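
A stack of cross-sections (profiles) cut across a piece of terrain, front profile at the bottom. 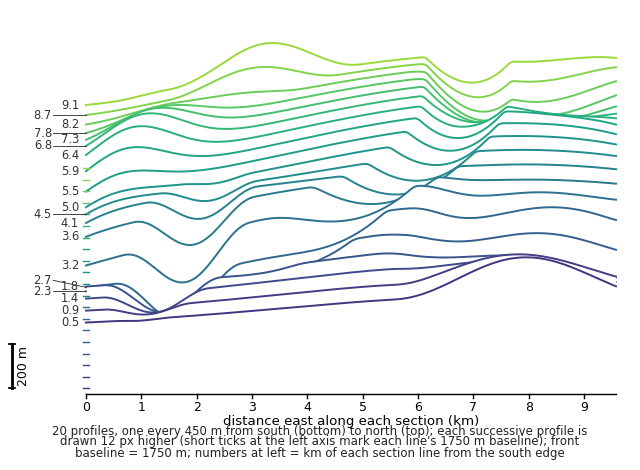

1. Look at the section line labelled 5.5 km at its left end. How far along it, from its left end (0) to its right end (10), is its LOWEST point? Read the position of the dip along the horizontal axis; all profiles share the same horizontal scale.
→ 0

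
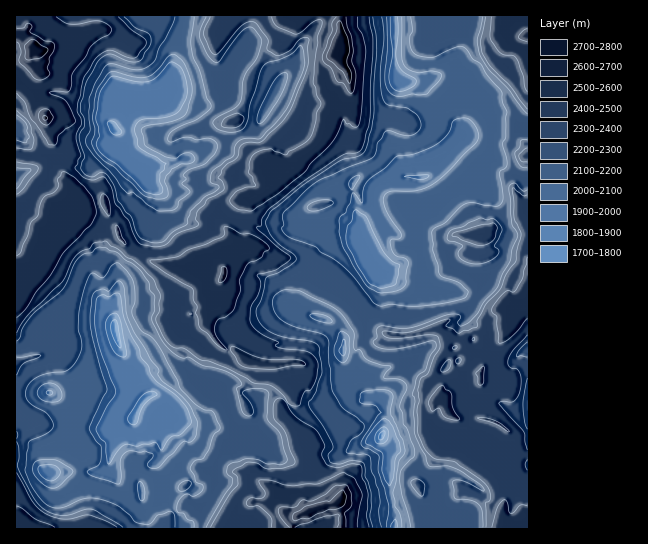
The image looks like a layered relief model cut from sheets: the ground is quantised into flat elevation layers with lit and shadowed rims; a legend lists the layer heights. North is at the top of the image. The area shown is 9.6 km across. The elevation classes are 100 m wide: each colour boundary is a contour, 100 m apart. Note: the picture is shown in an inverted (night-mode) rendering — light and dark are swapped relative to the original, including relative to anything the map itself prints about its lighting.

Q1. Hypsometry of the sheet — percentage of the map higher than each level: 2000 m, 93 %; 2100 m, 87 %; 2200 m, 67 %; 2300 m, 43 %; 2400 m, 36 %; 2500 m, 14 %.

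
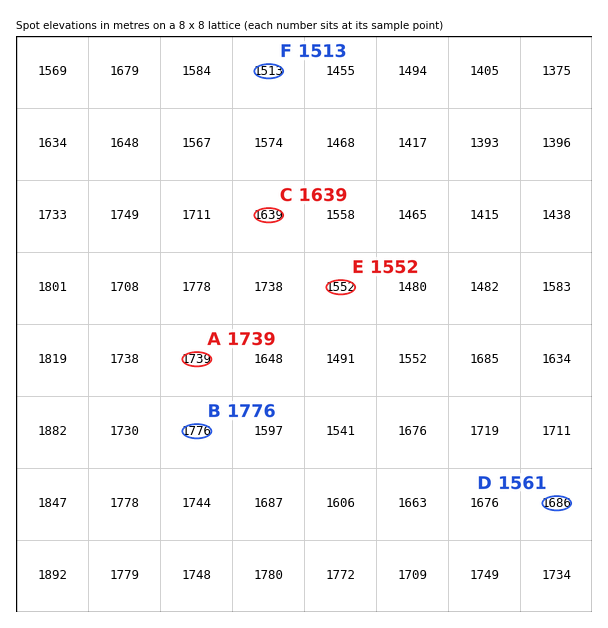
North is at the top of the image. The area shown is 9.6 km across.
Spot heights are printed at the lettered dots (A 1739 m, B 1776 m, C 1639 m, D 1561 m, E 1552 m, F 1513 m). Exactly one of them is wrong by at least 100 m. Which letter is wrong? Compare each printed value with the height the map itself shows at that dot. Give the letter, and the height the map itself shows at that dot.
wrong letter D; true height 1686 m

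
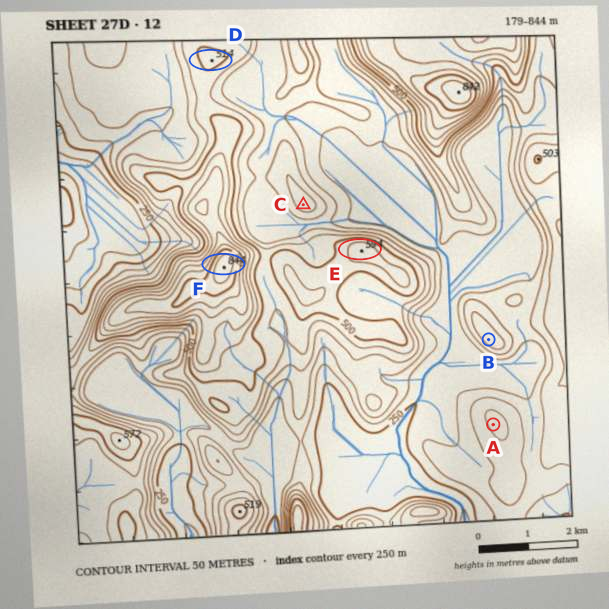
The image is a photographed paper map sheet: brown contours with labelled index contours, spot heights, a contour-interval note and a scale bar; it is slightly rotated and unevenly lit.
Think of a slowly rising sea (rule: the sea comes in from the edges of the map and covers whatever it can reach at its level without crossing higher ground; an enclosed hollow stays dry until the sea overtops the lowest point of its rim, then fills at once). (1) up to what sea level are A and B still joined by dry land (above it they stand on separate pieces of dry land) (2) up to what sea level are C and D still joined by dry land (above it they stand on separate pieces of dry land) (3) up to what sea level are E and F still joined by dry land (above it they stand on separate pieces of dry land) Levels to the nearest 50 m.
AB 350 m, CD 400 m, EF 500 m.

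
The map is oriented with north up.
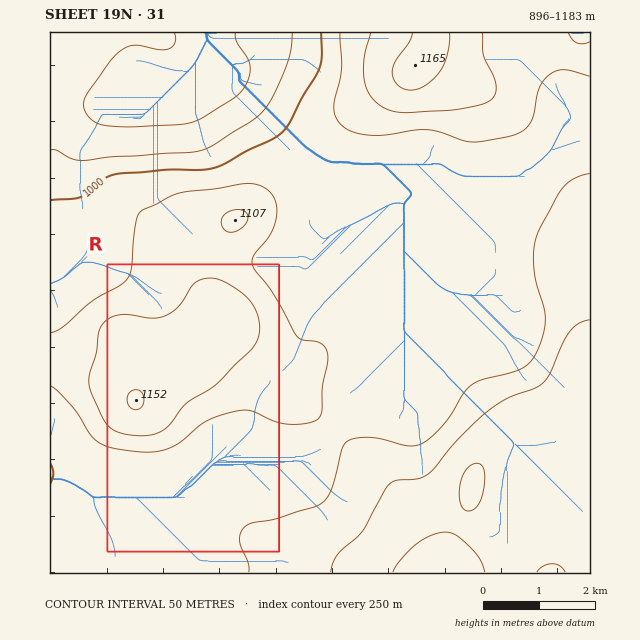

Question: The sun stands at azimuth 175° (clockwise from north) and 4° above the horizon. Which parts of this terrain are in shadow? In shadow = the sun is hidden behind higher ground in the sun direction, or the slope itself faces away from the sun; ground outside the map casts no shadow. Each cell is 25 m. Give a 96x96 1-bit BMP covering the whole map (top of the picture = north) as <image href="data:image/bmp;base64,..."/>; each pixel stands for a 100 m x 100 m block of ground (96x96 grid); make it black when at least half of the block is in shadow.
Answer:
<image width="96" height="96" href="data:image/bmp;base64,Qk2+BAAAAAAAAD4AAAAoAAAAYAAAAGAAAAABAAEAAAAAAIAEAAATCwAAEwsAAAIAAAAAAAAA////AAAAAAAAAAAAAAAAAAAAAAAAAAAAAAAAAAAAAAAAAAAAAAAAAAAAAAAAAAAAAAAAAAAAAAAAAAAAAAAGAAAAAAAAAAAAAAAOAAAAAAAAAAAAAAAOAAAAAAAAAAAAAAAAAAAAAAAAAAAAAAAAAAAAAAAAAAAAAAAAAAAAAAAAAAAAAAAAAAAAAAAAAAAAAAAAAAAAAAAAAAAAAAAAAAAAAAAAAAAAAAAAAAAAAAAAAAAAAAAAAAAAAAAAAAAAAAAAAAAAAAAAAAAAAAAAAEAAAAAAAAAAAAAAAfAAAAAAAAAAAAAAA/wAAAAAAAAAAAAAB/8AAAAAAAAAAAAAD//AAAAAAAAAAAAAH//gAAAAAAAAAAAAP//wAAAAAAAAAAAAP//4AAAAAAAAAAAAP//4AAAAAAAAAAAAP//4AAAAAAAAAAAAH//4AAAAAAAAAAAAD//8AAAAAAAAAAAAAH/+AAAAAAAAAAAAAD//8AAAAAAAAAAAAB///gAAAAAAAAAAAA///wAAAAAAAAAAAAf//wAAAAAAAAAAAAf//wAAAAAAAAAAAAP//wAAAAAAAAAAAAH//wAAAAAAAAAAAAH//wAAAAAAAAAAAAD//wAAAAAAAAAAAAB//wAAAAAAAAAAAAAf/wAAAAAAAAAAAAAH/wAAAAAAAAAAAAAD/gAAAAAAAAAAAAAB/g8AADwAAAAAAAAAfA/+D/4AAAAAAAAAEA////4AAAAAAAAAAAf///4AAAAAAAAAAAf///wAAAAAAAAAAAB///gAAAAAAAAAAAA//8AAPAAAAAAAAAAP/wAA/AAAAAAAAAAP/gAB/AAAAAAAAAAH/gAA+AAAAAAAAAAD/AAA+AAAAAAAAAAB+AAAIAAAAAAAAAAB8AAAAAAAAAAAAAAAYAAAAAAAAAAAAAAAAAAAAAAAAAAAAAAAAAAAAAAAAAAAAAAAAAAAAAAAAAAAAAAAAAAAAAAAAAAAAAAAAAAAAAAAAAAAAAAAAAAAAAAAAAAAAAAAAAAAAAAAAAAAAAAAAAADgAAAAAAAAAAAAAAP8AAAAAAAAADwAAB//AAAAAAAAAD8AAH//AAAAAAAAAD//////gAAAAAAAAD//////gAAAAAAAAD//////gAAAAAAAAD//////AAAAAAAAAAf/////AAAAAAAAAAP/////AAAAAAAAAAP////+AAAAAAAAAAP////+AAAAAAAAAAP/////AAAAAAAAAAP/////gAAAAAAAAAH/////gAAAAAAAAAH/////wAAAAAAAAAH/////wAAAAAAAAAD/////4AAAAAAAAAD/////4AAAAAAAAAB/////4AAAAAAAAAA/////4AAAAAAAAAAf////wAAAAAAAAAAP////wAAAAAAAAAAH////wAAAAAAAAAAAH///gAAAAAAAAAAAAP//AAAAAAAAAAAAAB/8AAAAAAAAAAAAAA/4AAAAAAAAAAAAAAPgAAAAAAAAAAAAAACAAAAAAAAAAAAAAAAAAAAAAAAAAAAAAAAAAAAAAAAAAA="/>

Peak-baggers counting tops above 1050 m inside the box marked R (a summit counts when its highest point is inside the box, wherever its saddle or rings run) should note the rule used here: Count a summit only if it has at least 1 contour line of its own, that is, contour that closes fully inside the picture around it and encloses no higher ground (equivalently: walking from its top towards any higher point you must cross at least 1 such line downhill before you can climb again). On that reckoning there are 1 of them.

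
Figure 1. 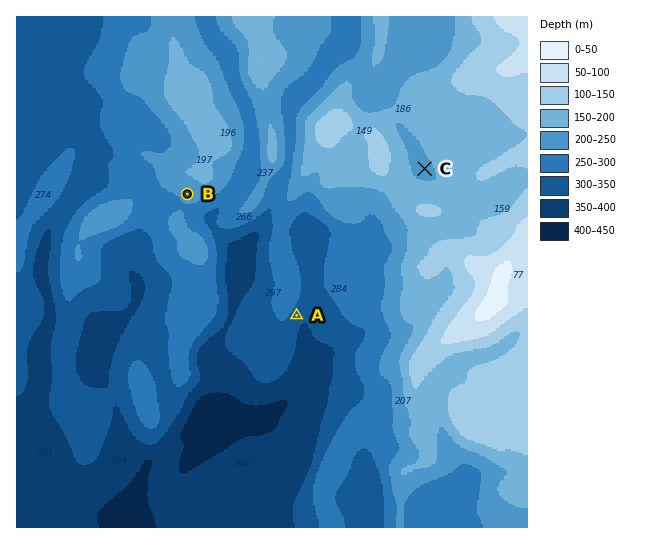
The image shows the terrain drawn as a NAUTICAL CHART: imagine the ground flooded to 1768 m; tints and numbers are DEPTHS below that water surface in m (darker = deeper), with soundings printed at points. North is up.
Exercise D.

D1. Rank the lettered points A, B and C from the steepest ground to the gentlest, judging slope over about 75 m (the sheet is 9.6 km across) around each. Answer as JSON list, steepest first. ["A", "B", "C"]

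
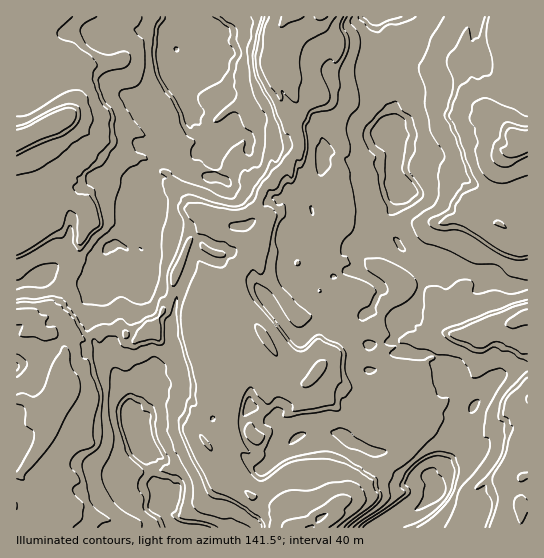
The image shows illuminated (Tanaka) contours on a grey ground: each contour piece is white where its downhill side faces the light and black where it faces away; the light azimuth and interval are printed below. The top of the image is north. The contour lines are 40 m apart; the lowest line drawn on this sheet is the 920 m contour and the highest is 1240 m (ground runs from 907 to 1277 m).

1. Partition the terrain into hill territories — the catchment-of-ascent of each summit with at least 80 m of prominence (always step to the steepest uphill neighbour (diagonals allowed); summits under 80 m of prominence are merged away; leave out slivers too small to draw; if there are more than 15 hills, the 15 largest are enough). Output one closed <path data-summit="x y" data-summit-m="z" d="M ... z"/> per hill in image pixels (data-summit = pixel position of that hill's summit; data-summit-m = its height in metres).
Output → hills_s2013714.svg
<path data-summit="435 490" data-summit-m="1277" d="M277 51l-2 4-5 1-5 5 0 8 15 25 5 17 8 10 4 29-6 5-15 24-12 8-5 16-4 6 12 8-14 20 0 13-9 7-7 17-2 32-8 1-5-12-15-4-4 0-3 3-5 11-4 21 6 16 8 11 0 4 7 6 0 10-4 10 0 6 4 6-7 11-6 19 1 10 11 14 8 17 23 23 11 8 8 0 22 11 5 6 5 14 234 0 1-210-27 10-7-1-9 5-16 4-20-1-10 11-4 9-16 16-22 11-4-15-4-4-12-5 4-8-1-13-8-8 5-4 4-8 4-12-2-7-12-6-17 5-5 4-10-2 0-2 4-4 0-12-6-14-14-4-5 1-6-5 13-13 3-12 8-13-3-15 3-19 5-8-4-17 4-9 0-10-12-17 0-13-2-8-22-20-7-2-10 0-9-13z"/><path data-summit="177 50" data-summit-m="1243" d="M289 16l-273 1 0 38 13 10 14 2 6 4 16-6 4 8-2 10 4 11 0 16-6 7-24 10-21 11 8 17 5 22 10 13-3 3 11 13-20 22-15 6 1 83 13-1 3 3 2 10 19 6 9 10 2 6 0-6 8-8 12 2 8-6 8 0 14-5 7 1 5 7 8 4 10-7 10-3 2-11 14-20 4-22 13-34 13-14-1 9 4 9-5 10 4 12-2 22 18 2 4 2 4 12 8-1 2-32 7-17 9-7 0-13 14-20-12-8 4-6 5-16 12-8 15-24 6-5-4-29-8-10-5-17-15-25 0-8 11-7 1-12-4-9z"/><path data-summit="378 17" data-summit-m="1215" d="M473 16l-183 0-17 17 4 9-1 8 3 20 10 14 9-1 7 2 22 20 2 8 0 13 12 17 0 10-4 9 4 17-5 8-3 19 3 15-8 13-3 12-13 13 6 5 5-1 14 4 6 14 0 12-4 4 0 2 10 2 5-4 17-5 12 6 2 7-4 12-4 8-5 4 8 8 1 13-4 8 12 5 4 4 5 16 21-12 16-16 4-9 10-11 20 1 12-3 9-5 11 0 27-11 0-82-13-2-8-4-8-5-4-7 0-8 6-15 0-36 22-16-5-2-35-34-10-20-2-15-7-13 0-17z"/><path data-summit="165 499" data-summit-m="1216" d="M201 229l-13 14-13 34-4 22-14 20-3 12-9 2-10 7-8-4-5-7-7-1-14 5-8 0-8 6-12-2-8 8 0 12-4 8 2 14-6 7 4 11-9 10 4 8 0 11-12 21-23 26 0 4 4 3 14 9 4 12-16 0-11 4 1 23 275-1-4-13-5-6-22-11-8 0-34-31-8-17-12-16 0-8 6-19 7-11-4-6 4-26-7-6 0-4-8-11-6-16 2-17 8-16 2-10 0-14-4-10 5-10-4-11z"/>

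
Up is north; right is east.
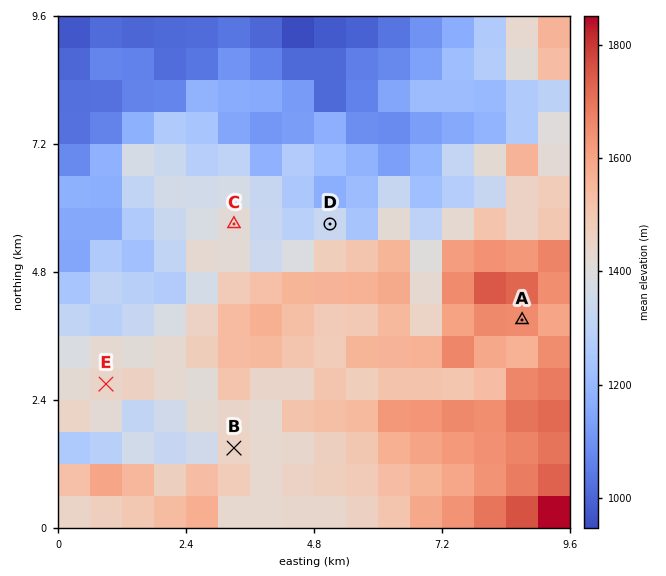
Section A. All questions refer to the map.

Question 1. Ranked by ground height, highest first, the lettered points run A B E C D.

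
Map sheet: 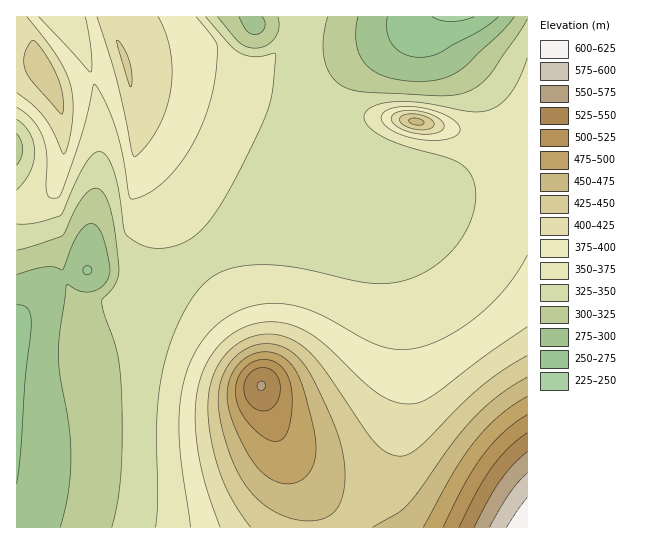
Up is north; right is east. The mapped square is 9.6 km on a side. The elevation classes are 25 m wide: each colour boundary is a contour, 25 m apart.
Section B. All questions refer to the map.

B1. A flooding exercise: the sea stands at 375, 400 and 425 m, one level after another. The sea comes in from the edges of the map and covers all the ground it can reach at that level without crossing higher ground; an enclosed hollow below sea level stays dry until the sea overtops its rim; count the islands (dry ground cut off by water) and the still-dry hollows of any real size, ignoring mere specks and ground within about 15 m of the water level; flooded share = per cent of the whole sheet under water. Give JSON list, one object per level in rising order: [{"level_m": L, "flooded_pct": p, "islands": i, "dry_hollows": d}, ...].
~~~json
[{"level_m": 375, "flooded_pct": 63, "islands": 1, "dry_hollows": 0}, {"level_m": 400, "flooded_pct": 74, "islands": 1, "dry_hollows": 0}, {"level_m": 425, "flooded_pct": 83, "islands": 1, "dry_hollows": 0}]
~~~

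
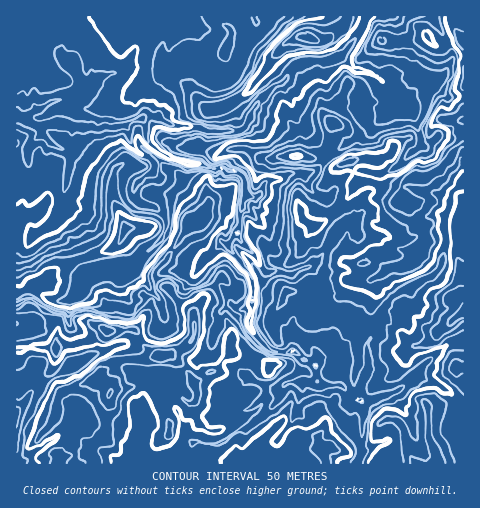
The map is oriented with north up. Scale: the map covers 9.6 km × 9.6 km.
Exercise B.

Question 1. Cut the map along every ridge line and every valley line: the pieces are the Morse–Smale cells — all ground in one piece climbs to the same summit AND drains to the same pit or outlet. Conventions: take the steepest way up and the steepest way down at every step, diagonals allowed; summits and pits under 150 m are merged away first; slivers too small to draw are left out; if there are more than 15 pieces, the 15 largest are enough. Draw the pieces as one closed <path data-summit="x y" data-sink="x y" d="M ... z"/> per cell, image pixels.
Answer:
<path data-summit="463 313" data-sink="17 117" d="M432 16l-67 0-6 18-19 23-38 5-7 3-8 12-13 9-16 17-11 21-5 5-7 3-21 0-13-4-21-1-9-3-16-8-9 0-23 11-22 2-40-6-25 4-13-9 37-19 25-5 16-17 19-6 13-16 5-17 10-9 9-4 17 0-4 27 8 10 24 8 18 9 8-1 9-7 7-21 10-15 2-13-3-6-236 0-1 129 13 3-3 41 3 6 0 23 6 17-17 24 0 18 3 6 4 4 25 13 12 2 14-6 9-18 17-10 25 2 14-11 19 13 23-2 12 3 4-4 26 22 10 17 7 1 10-4-3 21 5 8 16 16 4 2 19-1 11 9 11 5 7-32-5-11-13-17 16-14 0-12-2-6-9-7 15-13 13-17 7-14-14-22-19-8-8-18 12-4 12-13 28-19 10-11 12-5 18-17 9 2 14-19 21-9 7-8 6-14-1-7z"/><path data-summit="110 393" data-sink="17 117" d="M18 146l-2 0 0 204 4 1 8-4 45-2 18-5 13-9 6 1 21-3 16 19 14 7-17 4-21 0-7 2-11 9-7 9-35 10-3 3-4 10 1 12-4 9 10 10 3 12-8 9-1 10 302-1 5-43-2-17-7-3-12 4-8-1-7-10-3-7-8-4-2-17-11-5-11-9-19 1-4-2-16-16-5-8 3-21-10 4-7-1-10-17-26-22-4 4-12-3-23 2-19-13-14 11-25-2-17 10-9 18-14 6-12-2-25-13-7-10 0-18 17-24-6-17 0-23-3-6 3-41z"/><path data-summit="400 203" data-sink="17 117" d="M463 16l-31 1 17 26 3 12-6 16-7 8-21 9-14 19-9-2-18 17-12 5-10 11-28 19-12 13-12 4 8 18 19 8 14 22-7 14-13 17-15 13 9 7 2 6 0 12-16 14 13 17 5 11-2 11-3 5 0 33 5 3 19 0 13 15 6 0 1-14 7-18-1-25 12-15 3-20 20-18 29-14 9-9 2-5 4-21-2-10 1-16 9-25 10-11z"/><path data-summit="463 313" data-sink="17 117" d="M463 179l-9 11-9 25-1 16 2 10-6 26-9 9-29 14-12 9-8 9-4 22-11 13 1 25-6 14-2 13 0 5 4 7 0 13-4 44 104-1z"/><path data-summit="307 38" data-sink="17 117" d="M364 16l-109 0 1 12-12 22-4 14-8 12-9 3-45-17-8-10 2-26-15-1-9 4-10 9-5 17-13 16-19 6-16 17-25 5-37 19 13 9 25-4 40 6 22-2 23-11 9 0 16 8 9 3 21 1 13 4 25-2 10-10 9-17 16-17 11-7 10-14 7-3 38-5 19-23 6-14z"/><path data-summit="110 393" data-sink="17 413" d="M131 329l-21 3-6-1-13 9-18 5-45 2-12 4 0 35 12-1 3 4-1 6-14 17 1 52 40-1 1-9 8-9-3-12-10-10 4-9-1-12 7-13 35-10 2-4 16-14 7-2 21 0 17-4-14-7z"/><path data-summit="463 313" data-sink="17 117" d="M341 385l-17 0 11 18 8 1 11-3z"/><path data-summit="463 313" data-sink="17 413" d="M28 385l-12 3 1 24 14-20z"/>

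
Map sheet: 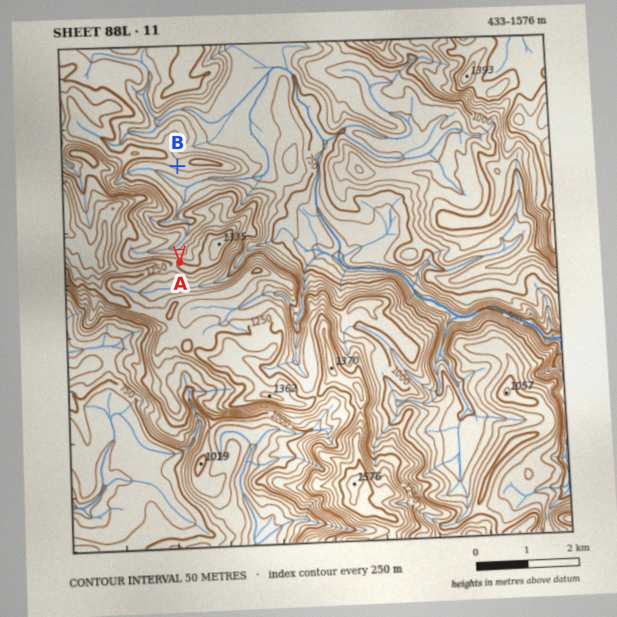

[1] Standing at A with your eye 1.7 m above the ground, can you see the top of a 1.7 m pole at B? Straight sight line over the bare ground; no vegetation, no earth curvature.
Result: yes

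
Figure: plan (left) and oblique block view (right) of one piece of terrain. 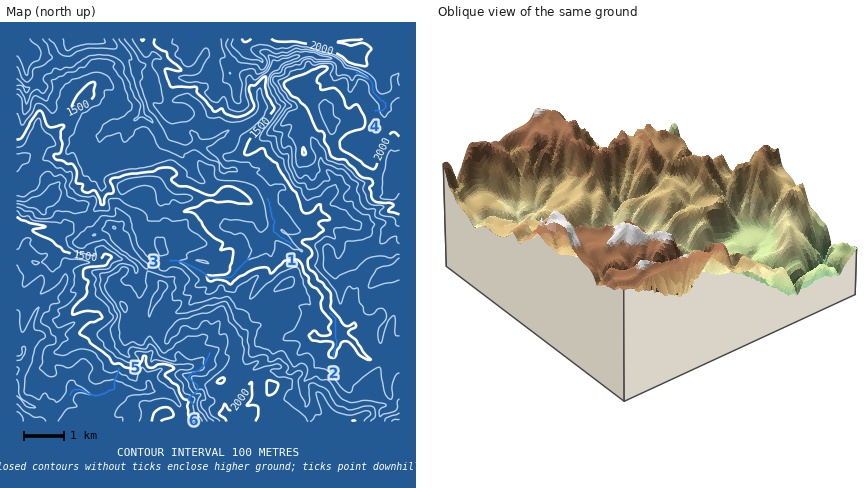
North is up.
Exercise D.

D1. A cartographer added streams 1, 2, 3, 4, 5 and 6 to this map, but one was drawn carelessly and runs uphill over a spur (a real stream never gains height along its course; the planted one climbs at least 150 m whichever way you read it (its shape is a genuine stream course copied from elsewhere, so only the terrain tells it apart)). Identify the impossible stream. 6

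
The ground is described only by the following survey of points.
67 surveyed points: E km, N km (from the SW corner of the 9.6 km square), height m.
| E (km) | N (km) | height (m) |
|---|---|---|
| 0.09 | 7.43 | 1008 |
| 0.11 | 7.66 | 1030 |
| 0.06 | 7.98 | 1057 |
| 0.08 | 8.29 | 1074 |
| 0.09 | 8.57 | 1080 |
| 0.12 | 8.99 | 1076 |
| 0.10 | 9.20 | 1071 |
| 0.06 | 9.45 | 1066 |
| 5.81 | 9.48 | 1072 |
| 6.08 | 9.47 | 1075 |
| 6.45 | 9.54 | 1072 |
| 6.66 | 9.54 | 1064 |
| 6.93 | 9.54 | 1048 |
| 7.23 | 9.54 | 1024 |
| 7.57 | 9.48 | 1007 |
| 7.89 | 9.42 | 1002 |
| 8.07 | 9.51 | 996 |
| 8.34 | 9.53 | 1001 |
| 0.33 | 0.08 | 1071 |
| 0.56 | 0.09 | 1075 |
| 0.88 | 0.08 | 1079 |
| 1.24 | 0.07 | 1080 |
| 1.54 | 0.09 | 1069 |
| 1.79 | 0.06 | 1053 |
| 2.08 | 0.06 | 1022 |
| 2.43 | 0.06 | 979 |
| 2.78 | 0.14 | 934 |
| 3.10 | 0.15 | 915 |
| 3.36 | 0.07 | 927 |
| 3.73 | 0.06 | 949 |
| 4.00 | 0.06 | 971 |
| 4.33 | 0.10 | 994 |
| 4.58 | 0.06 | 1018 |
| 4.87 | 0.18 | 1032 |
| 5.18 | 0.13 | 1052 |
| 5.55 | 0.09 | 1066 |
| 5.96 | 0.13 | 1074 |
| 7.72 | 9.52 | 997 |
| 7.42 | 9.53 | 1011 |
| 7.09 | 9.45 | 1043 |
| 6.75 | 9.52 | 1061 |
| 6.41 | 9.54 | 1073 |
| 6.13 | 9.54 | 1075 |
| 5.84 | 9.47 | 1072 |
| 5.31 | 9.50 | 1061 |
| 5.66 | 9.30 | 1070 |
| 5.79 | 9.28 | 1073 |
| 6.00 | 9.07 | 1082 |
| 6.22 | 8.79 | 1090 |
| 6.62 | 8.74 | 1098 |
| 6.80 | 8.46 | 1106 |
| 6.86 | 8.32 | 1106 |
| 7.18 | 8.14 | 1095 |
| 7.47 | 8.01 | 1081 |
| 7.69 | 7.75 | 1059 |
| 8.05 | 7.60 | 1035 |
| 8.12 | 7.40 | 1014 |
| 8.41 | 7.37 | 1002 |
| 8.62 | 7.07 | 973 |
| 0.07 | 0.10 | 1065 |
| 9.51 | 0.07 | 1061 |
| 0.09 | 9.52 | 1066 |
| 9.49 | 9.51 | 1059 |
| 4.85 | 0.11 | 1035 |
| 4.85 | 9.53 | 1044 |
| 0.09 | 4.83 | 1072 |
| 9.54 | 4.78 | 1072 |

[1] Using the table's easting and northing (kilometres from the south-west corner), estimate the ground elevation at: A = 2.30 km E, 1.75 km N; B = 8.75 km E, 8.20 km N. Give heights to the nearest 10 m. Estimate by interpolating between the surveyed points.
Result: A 960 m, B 1050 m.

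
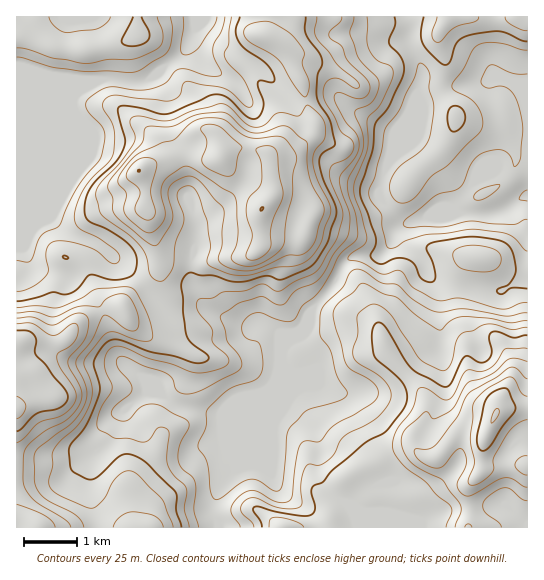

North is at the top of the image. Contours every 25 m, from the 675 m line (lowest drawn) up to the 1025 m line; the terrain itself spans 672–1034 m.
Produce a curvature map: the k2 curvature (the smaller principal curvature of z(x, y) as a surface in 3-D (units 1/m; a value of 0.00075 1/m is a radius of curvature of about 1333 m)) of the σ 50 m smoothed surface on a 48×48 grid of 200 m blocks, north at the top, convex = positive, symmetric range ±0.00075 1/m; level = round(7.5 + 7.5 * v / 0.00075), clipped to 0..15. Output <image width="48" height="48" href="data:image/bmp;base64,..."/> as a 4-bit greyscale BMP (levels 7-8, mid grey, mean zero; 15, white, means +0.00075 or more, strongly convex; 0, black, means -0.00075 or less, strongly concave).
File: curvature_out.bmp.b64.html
<image width="48" height="48" href="data:image/bmp;base64,Qk32BAAAAAAAAHYAAAAoAAAAMAAAADAAAAABAAQAAAAAAIAEAAATCwAAEwsAABAAAAAAAAAAAAAAABEREQAiIiIAMzMzAERERABVVVUAZmZmAHd3dwCIiIgAmZmZAKqqqgC7u7sAzMzMAN3d3QDu7u4A////AFi3eFRomJqYVEMhFLpkaHZ3d3dlOad3ZmeGdkV3dmZURERphVMAWGZ3dmZlIkVVVWVVVFZ3Znd3VENapAAFdlZ3d3h1MzI1RWVERWV4h3iIdFQkQBJ5hGZnd3dUWXUjNWVVR2V5mHdnZVZDM0OIV5h2ZkETNZpjSHZoVWVomXZVVmd2Z0N3R4h3dBR4IFh0W2VXdmVXh1ZUV3d3d1N3RWd3YlmaYCMzWTRDNGZGdld1Rnd3d1R4RmZ3UpdWcSlhRYZ2QiV1dGh2VWd3d1V2SIeHRLdGdBqTJoZVZSFWVXiYdWd3d2ZmZod2RJdUdheGJKVYl0EUR5h1VVd3d3Z3dld3YlZ0RUWIY5Vpu3MzNGUiNUV3d3d3dlVmZTaVBIaac2Z5vHNWZERYiHRGd3d3ZmVDNUaWBJW6cnZ3iWRWdXVmRGVFVnd3dlQzRlaFBWN3kXiHZlVVQyIzVmdmZnd3dURWZ2ZkBmJFgmZ1EANCATVXmYl2Zmd3ZEmIh3VVJWIkdXRDRUQgFYh3iHhkZ2eHY1l2h2VlNlEjVqhkioYhZ3d3VDRFd2d3VGZXl0Z1OHJ4SIpSeoQTp1d3eJdVd2VmVndYhVeFV3WZOWlRe4Mmp1ZXd0JFVFZFSIdXdXdlaYaFNkVDJ1NJpkRmUTZlRGdjJ6hnd3ZlVlQhRjNFI0ZrpCR4RYZWRHVVAod3aHZ0QzMjRUVnU1dWUTdlNlNVM3VFIDV3WGVDVUM0RGVUREVDInh1NRMyAGdlYAmWJmQkZkVmVnRFd3ZURXiWNViJogaHcwRzKYQ3d3mYZFNqqIZENFd2NHl5uUOIZQAABkNXiJmZcnNphTMzNFVmQ1VniYKLhlVWE2eHeJmJcnRFIRM0V3VWNHd1VnN5hXd3MkV2Z4h3VHdTRXdWeKlVNWdmdmRYZVdURCEAATNER3d1Jodnm6tjNVVYuGRHqWhDVFM3dCABR3d3FIdVeIdBNWVGmJQ2qWYhNohEVnh1I3d3UHhlI1QSJWZEVpZGdUMiSJllZWiIY3d3cAd2dmUzFWZUZmVWUiNCOJhmdlZ3dXd3dwA1roZ0KIhjZ3V2MTUyNYdndld3d3d3d2AAanZ1R6tjV4aFA3gwNVd3dlV3eHd3d3NSAiVmVYhlapeEM65xJ2Vnd2VWd3d3d3RFIWhlVWd0R3hUlEpyJ3ZWeHZnd3d3d3NGhndFiqpzElclpjZCNHdGiIdnhnd3dzVWeGQ1eXhxBFU4pjMDUmdGmpdXhnd3dmaIdkQyESZgBWVVQgA3dDdVipZHdnd3dkWIZWZURXcAV2NVMAWodSZWVmRYd3d3d2MQACRYdlEChzSJMUm2ZzNmMjVnd3dTIQEjRCJZdBA2YzeFNGh0aWNFd1V2ZiElVoZmZkEEQheGM2ZldmVVeWI2iHVmZkeJaKdniHYiU2lSNmeJhWZmVkBXd2VWVHZ4Z4ZoiapyRHUnmHiGQ3dVVDOJZURVR3Z3ZVZnial0M0OLuXdTIzRXdkN5ZWdlemd2ZmZVZ2VmRhRTIkV3VqdXh1RGh4hVqA=="/>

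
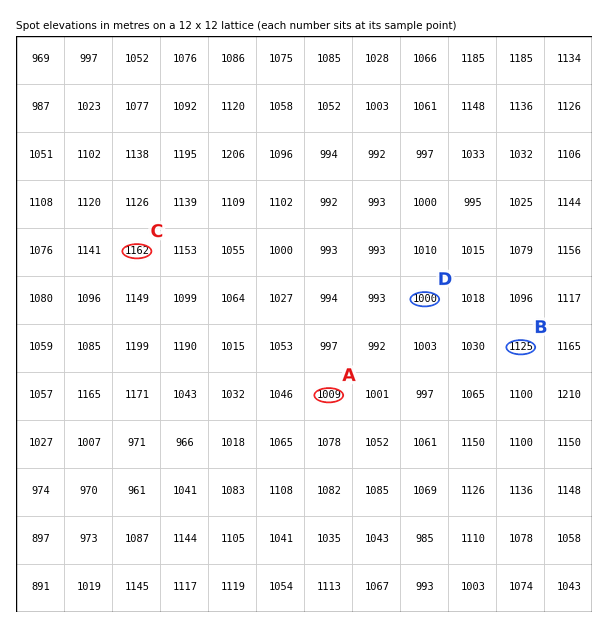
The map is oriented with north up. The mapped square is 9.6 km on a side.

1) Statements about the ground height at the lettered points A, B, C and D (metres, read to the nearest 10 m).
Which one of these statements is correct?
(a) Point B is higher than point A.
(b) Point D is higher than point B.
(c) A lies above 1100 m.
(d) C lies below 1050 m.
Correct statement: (a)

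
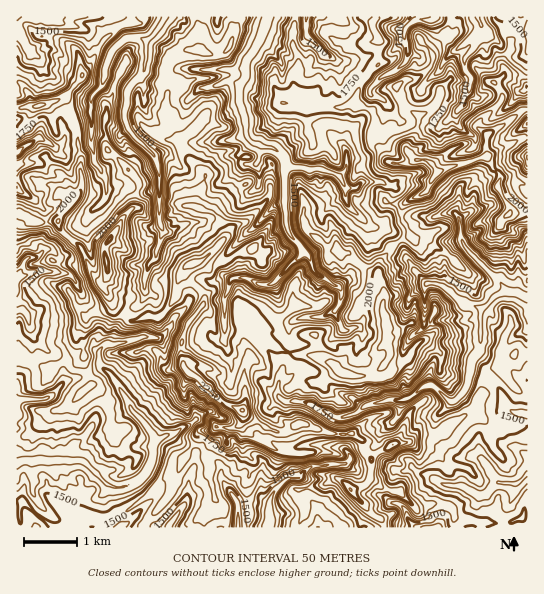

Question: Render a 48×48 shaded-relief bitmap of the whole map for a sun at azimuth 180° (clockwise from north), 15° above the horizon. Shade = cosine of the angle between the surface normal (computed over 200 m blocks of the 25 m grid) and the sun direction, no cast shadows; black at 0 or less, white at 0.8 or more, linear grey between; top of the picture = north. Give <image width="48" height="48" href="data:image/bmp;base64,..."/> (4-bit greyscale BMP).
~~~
<image width="48" height="48" href="data:image/bmp;base64,Qk32BAAAAAAAAHYAAAAoAAAAMAAAADAAAAABAAQAAAAAAIAEAAATCwAAEwsAABAAAAAAAAAAAAAAABEREQAiIiIAMzMzAERERABVVVUAZmZmAHd3dwCIiIgAmZmZAKqqqgC7u7sAzMzMAN3d3QDu7u4A////AFc0ZUM5olvAJ4h3dlJYiZvaB4/tlSFCJVVFVDEVdUm0JXZXZnZniazHA8yrdCAjFDFUIzIAAkWqRGJ4aVh3qryCR8ESAAECERIwEiISAARqdlO6nIAErLY3djAAAVgxMBMQEQFXhAJYd1i4rOYAIwAoIAJGiKZXgyMSIRaYmiBHhmqqq//9UABGVRiqmEJ6lmdWVHmqdmETdo7Mzu//2nd1vt2oZjWnVpqqmIiIdFIAec7u/tyrze5yfOt3iImFWGi6q4VmdFcwOe3u24m7qIkgAFNFiIl3iDaaq6RUIYvKMUbNghJTAAACIAAgNohVQzRGmqljBqrPxhiJIAAAAFAAAANTAFZDNFMAR5pjWqm//9ohIgABndpxAQBTAAVVeYiVA3hCmrqd/+AAJFmt3K7//rECtgNXh4m7U0MWma276hERN4eIed7v/+1t2RJYZJZXmGFauXqqkAIid3ZVeYVYq939hUBXZnUieISrzIM0AAAzZHd3cxEUVorJZWAld0IkaGhlIzAAAAAyJGVVMAIjVha4NWETMyA1aZuoYgEAIzEyNUNEMQACVUA1M1QzIBFER83//+0ghmJERDMAAANEU1MBEkUyUQRFVozuvNuwOWNUQyUxADmGUAICECUiIkh2dhjKUhG3B0MzEAWHdgJlMQABAVggAXmZkjm3UgJqUTQAAAIwAQAzIjAABrtgAyNlIHqnUiVIgTUAAAAgAHEkEBAQfdp1eEIiBYWFNAE3l2lm7oAAK9ZCAAXc3YJqurZGZ3JjVyABWZvu7cQAvdoQAjztxgHOyttmmSNGl2AAAHl6hYcHh3QABa26UAz/2u67twAYQ1EAAAdAAACtcQAAA8mIMJz/6+/+sAAEITAAAAFQAADLEAACAoQkdriu3Ly5dCAAV1KHZCADAASDAAAmZ2IQB0M4zRASanIAGFN6liAAMQQyIABpuZq2OUIBZQA0OJYAAAI0MgAABTQgEAJGc038zLdkAAZTEXQyABIQAQATAVQAAAQBAAPMzKiGAUQgACBGcxIAA0EAABIAADh2enI93rliIAAAAACGQAMBICEAAAMER6WZ3uxnrdyAAAAAAQOiAAclIAAhEAeu7aVmVrogFFhiI2ACQwRAAHt1IAAAMmmLtnh2AAAAAAAzeuo5ZRIABspzVmYhfNp2VZhVIAAAABM2Vp3JdBNCGlRCSJZEfOyWaJhTIAEjABIDdHvYcxNCUgQxA1AVabyoqquDE1NpUAAAGBJFczEFMBMzAAM2Zoh3d2hQJlAXhAACAAAABqIGUCRGMABEIzMzMhIwWEEDZwI0EBAABrYHkBREUxFUEgEhIRFXACYwJCRSVAABImYTtQJDR4d0MAAyAAE5UAFAAGEBIwAkMwZgZiFXmr22EAAiAEQ2lgBGACAAAARlQQOgAzAWmpu4IAMAGId2ZBVUMgAAMylzAAGpFlAAMxKJUhQAmmRXQRYQeWACNEMAAAFKu6EAIxFIZCEzcxNFNWAAN2RlJFAAADEF3bQAExEoZCA0EBRlapAAAkSkFA=="/>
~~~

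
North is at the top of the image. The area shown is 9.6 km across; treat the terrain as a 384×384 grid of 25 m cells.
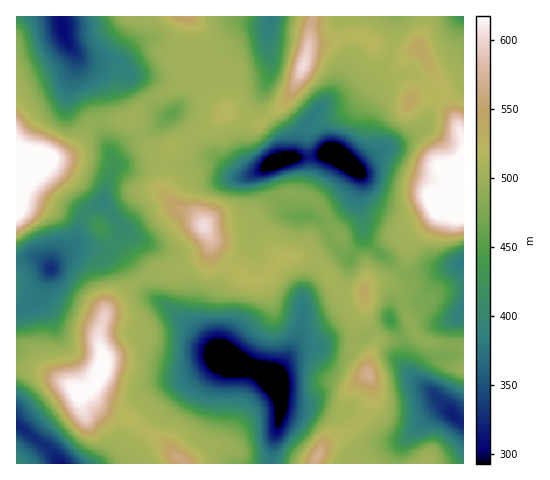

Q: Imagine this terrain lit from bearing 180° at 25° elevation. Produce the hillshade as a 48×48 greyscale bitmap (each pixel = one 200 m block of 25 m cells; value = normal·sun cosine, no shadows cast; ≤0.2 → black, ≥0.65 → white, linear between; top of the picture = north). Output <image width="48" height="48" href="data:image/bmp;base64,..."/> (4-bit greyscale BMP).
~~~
<image width="48" height="48" href="data:image/bmp;base64,Qk32BAAAAAAAAHYAAAAoAAAAMAAAADAAAAABAAQAAAAAAIAEAAATCwAAEwsAABAAAAAAAAAAAAAAABEREQAiIiIAMzMzAERERABVVVUAZmZmAHd3dwCIiIgAmZmZAKqqqgC7u7sAzMzMAN3d3QDu7u4A////AFVXrN7smIiJhUV4mYdlQ0SJiHdmQiVlRFRYrO/rmIiIdUZ4iHZkMiNoiId2UyIzNEWKzv/KiIiGVWZ3ZlVkIQE2eIiIdSABNGis3u7KmIh2VmZVRVVlMyEld4iZmFMSM5q83du7mIdmZUMzM0V3VFIld3iZmHZDRqq9zLmql3d3UyEiI0VnZWU1d3iYh3ZVebvcy5mZl3d1MiIzNERFdnhleImYdnZoqt3cuYiZmHdkM0RDMzI1d3mXeaqYZXeKzO26l2eJqIdlVmUyESJGd3eHZ5qXVnnN7rmGQzV4mYiIh2QzMzV5mHZVZWh1V6zu7XdkISR3iIiIh2VVZnmruXZEZkVVas3LmHdlQ0V3ZneJh3Z3iavNyodUZ1RXm8uod2ZVRWd2RXeIh4mZq8zMyod3d3VoqqqHdjMzRndmVneHd5q7zMu8uoiaiIdmeJdUMxIiRmZniHd2Z5vN3Kq8uYibqIh0WIZUIkMzRVVXiHdUaKvd3LvLqYiamImHiHeIdXZlVFVFZ3ZFm83e7u3KqYiZiJmaqHeamId3ZEQyRnZ6zd3d3dy6qpmpiImKmHeJmYd2ZDMhNniszLu6qqqZrMyoh3d4iId3eHdkVTIRNGiqqZmpiIiInO2odlZ3d3dlVnZmZlMiI0Z4iImpiHd4iruHZVVWaId2VneJh2VVRERWd4mql3d3iJh2ZlRFeZmZmLmamHZ3ZVRFeImqmHd3d3d2eFRYmJq83f27qYiIdlVniaqph3d3ZmdmiFR5mIq9///9ypmZd3iqmbuYZ3d3ZVZndlVniIrO/+//7KiHeJqpmZh3Z3d2VVVnZFZmd4vd3bzcy6hVerqZmXVFZ3d2Z3eHQ1ZlaJu6mYmqmrl2m7qZhkMiRVZniJmFRFVVaKqIiIirq8yomZmIZUMhAAE2eIdTRVRFaJh3d3isy7y6h3d2VWZCAAAAJEMiMyJEZ2Z3d3iby6qpdVZmZ3d2ZTAAAAABEBNVRVZ3d4iJqpmZhmd3d3eJqqhAAAAAEmmGRFZ3d3d3d4iIiIh3iIeKzN3JZEQySLuXQ0RWZ3ZUM1eJmph3iIiave/+3bqZrNuYZVMjVmMhAkaKuod2Z3iZq87/7cve7tuqunQjZ0IRE1aKqYh1VniJmZvf7JnO/svN3JdVZzMzM0Z4iIh2VWeImIid7aiKzMvMy5h2VDVlMzRVVneIhnd4iHdp3tqImqq6mqmHQlZkRCIiI0aJqYd3Z3ZWne2piZmZiJmHQ3ZUVUIiMhNomoh3Z3ZEa97cqZmIdneHZnZVZlVURCNWiId3d3dkSM3duZiIdmeId3ZVZlZmZmZ3eHd3d3ZkRqy7qYiIh2iHd2VFZVZ3d5mYh3d3d3ZVRHqpmIiIiImGd2VFVWeIiaqYd3d3d2VWVFiZiIiIeJl2d2VVVXiJq7mHeIiHd2VmZVeIiIiId4dndlVmV4iKu7mHiIiHdmZmZlZ3eId3dlZnZTVmd4iJu6mYmqmHZmd2ZlZ3Z3ZmZlVnVCVneIiJq6mZq7mHd3d3VVZ3ZmZmZmZ3Uw=="/>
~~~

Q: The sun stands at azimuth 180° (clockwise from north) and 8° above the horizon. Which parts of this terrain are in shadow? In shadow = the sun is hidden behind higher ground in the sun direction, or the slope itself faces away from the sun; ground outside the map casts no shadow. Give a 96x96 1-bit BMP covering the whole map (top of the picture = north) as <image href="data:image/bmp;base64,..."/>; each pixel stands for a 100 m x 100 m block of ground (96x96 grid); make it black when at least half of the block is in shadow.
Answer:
<image width="96" height="96" href="data:image/bmp;base64,Qk2+BAAAAAAAAD4AAAAoAAAAYAAAAGAAAAABAAEAAAAAAIAEAAATCwAAEwsAAAIAAAAAAAAA////AAAAAAAAAAAAAAAAAAAAAAAAAAAAAAAAAAAAOAAAAAAAHAAAOAAAPgAAAAAAGAAB/wAAP/wgAAAAAAAD/4AAP/zAAAAAAAAB/8AAH/yAAAAAAAAB/8AAD/8AAAAAAAAB/8AAD/8AAAAAAHAA/8AAB/4AAAAAA/8Af8AAA/wAAAAAD/+AP8AAAfgAAAAAP/+AH8AAAfgAAAAAf/+AA8AAAPAAAAAA//8MAYAAAOAAAAAB//4cAAAAAAAAAAAB///8AAAAAAAAAAAB///8AAAAAAAAAAAA///8AAAAAAAAAAAAAP/4AAAAAAAA+AAAAP/wAAAAAAAB/AAAAP/AAGAAAAAB/gAAAH+AAGBgAAAB/gAAADgAACBwAAAA/gAAAAAAAAAgAAAA/AAAAAAAAAAAAAAAeAYAAAAAAAAAAADB4AQAAAAAAAAAAAf/wAAAAAAAAAAAAH//gAAAAAAAAAABgH//AAAAAAAAAAABgH//AAAAAAAAAAABAB//AAAAAAAAAAAAAA//AAAAAAAAAAAAAAN8AAAAAAAAAAAAAAAAAHgAAAAAAAAAAAAAAPgAAAAAAAAAAAAADPgAAAAAAAAAAAAAD/gAAAAAAAAAAAAAD/gAAAAAAAAAAAADj/4AAAAAAAAAAAADh/8AAAAAAAAAAAAAB/+AAAAAAAAAAAAAA/8AAAAAAAAAAAAAAf4AAAAAAAAAAAAAAPgMAAAAAAAAAAAAAHAMAAAAAAAgAAAAAAAAAAAAAAAgAAAAAAAAAAAAAAAgAAAAAAAAAAAAAAAAAAAAAAAAAAAAAAAAAAAAAAAAAAAAAAAAAAAAAAAAAAAAAAAAAAAAAAAAAAAAAAMAAAAAAAAAAEAAAAMAAAAAAAAAAfAAAAMAAAAAAAAAD/AAAAIAAAAAAAAAD//AAAAAAAAAAAAAD//4ADAAAAAAAAAAB//+APBwAAAAAAAAA/////H4AAAAAAAAAP/////wAAAAAAAAAD/////wAAAAAAAAAB/////gAAAAAAAAAAP////AAAAAAAAAAAB///+AYAAAAAAAAAAf//8AcAAAAAAAAAAH//4AY8AB+AAAAAAD//gAA/AH+AAAAAAAcGAAA/A/+AAAAAAAAAAAAfA/8AAAAAAAAAAAAeB/8AAAAAAAAAAAAOB/8AAAAAAAAAAAAMD/8AAAAAAAAAAAAAH/8AAAAAAAAAAAAAP//gAAAAAAAAAAAAfP//4AAAAAAAAAAAeD//+AAAAAAAAAAAcD///AAAAAAAAAAAcD///wAAAAAAAAAAMB5//4AAAAAAAAAAAB4//4AAABAAAAAAABwf/wAAAAAAAAAAAAAAHgAAAAAAAAAAAAAAAAAAAAAAAAAAAAAAAAAAAAAAAAAAAAAAAAAAAAAAAAAAAAAAAAAAAAAAAAAAAAAAAAAAAAAAAAAAAAAAAAAAAAAAAAAAAAAAAAAAAAAAAAAAAAAAAAAAAAAAAAAAAAAAAAAAAAAAAAAADAAAAAAAAAAAAAAAHAAAAAAAAAAAAAAAHAAAAAAAAAAAAAAAE="/>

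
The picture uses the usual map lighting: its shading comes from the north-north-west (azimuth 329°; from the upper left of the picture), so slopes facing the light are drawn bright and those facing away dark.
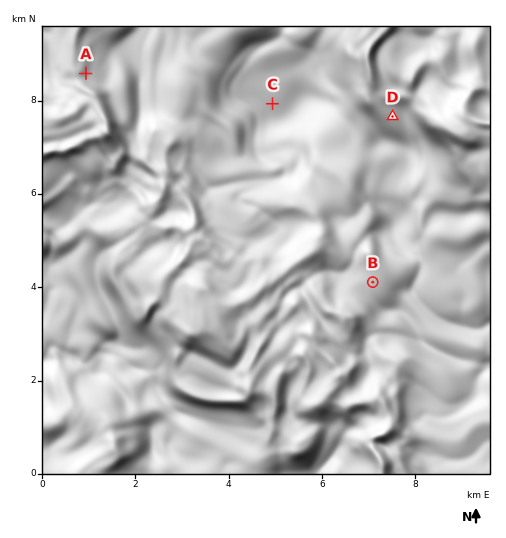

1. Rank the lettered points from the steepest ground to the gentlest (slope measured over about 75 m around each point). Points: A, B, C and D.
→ A D C B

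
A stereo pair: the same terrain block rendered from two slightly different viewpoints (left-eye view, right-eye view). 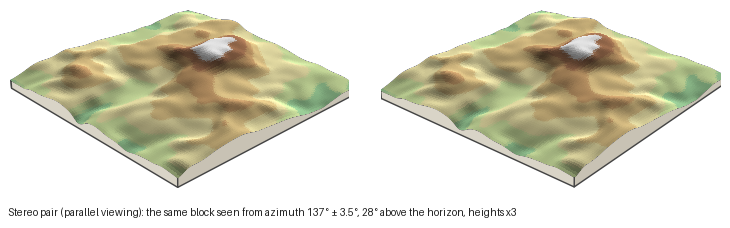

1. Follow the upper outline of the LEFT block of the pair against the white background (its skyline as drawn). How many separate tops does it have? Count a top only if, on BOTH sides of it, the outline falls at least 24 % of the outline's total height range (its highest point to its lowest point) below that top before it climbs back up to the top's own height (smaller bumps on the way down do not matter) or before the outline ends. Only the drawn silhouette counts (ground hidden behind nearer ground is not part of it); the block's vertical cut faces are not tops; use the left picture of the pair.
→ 1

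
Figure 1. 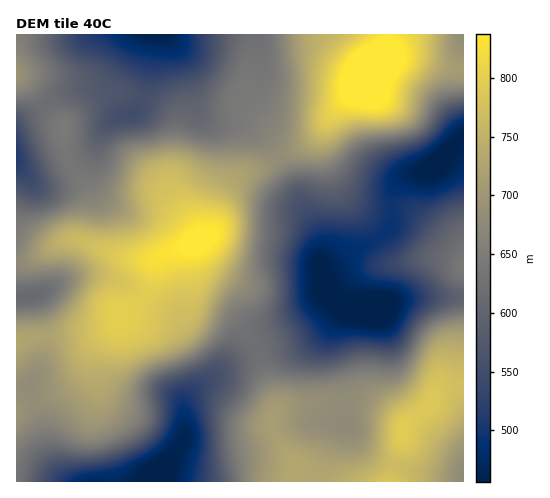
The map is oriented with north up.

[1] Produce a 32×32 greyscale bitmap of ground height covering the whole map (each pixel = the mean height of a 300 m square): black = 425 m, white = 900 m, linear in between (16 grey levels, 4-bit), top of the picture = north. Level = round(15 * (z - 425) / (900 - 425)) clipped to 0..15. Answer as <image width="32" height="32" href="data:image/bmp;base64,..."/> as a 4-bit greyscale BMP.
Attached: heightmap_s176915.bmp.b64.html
<image width="32" height="32" href="data:image/bmp;base64,Qk12AgAAAAAAAHYAAAAoAAAAIAAAACAAAAABAAQAAAAAAAACAAATCwAAEwsAABAAAAAAAAAAAAAAABEREQAiIiIAMzMzAERERABVVVUAZmZmAHd3dwCIiIgAmZmZAKqqqgC7u7sAzMzMAN3d3QDu7u4A////AGVDIiIRESNWiZqqqqu7qphmVERDIREjV4maqZmau7qYdmZ3ZUMhI1eJmZmZmbu7qYd3iIdlMRNXiZmYiIm8u6qIiJmYdkIjV4mZiIiJu7u6iImZmYZCJFZ4mYiIiau7u4iJmqmGQzRFaIiIiIiZu7uImaqql1VERWd3d3d4iKu7mJqqqqmHZVVmZlVWZmaKu5maq7u7qYdmZmVDNERFeaqZmrvMy7updmZlQyIiI2iZiJq7zMu7uodmVDIRERJGeHd5q8zMu7qXdlQhERARNFZmaJu8zMu7qIdkIREREjRVd3eau8zMy6mHZCERIiNFVoiJmrzN3My6h1QhEiM0VWeJqqu8zN3dy5dUIRIiNFVmeKq7u7zN3duXZDIiIiNFVneJmZqrzN3cl2VDMzMiNFVmZ4iJq7zMy5dlRERDIjNEVVZ3iau7u7qXZVVVQyIiM0RWd3iru7qqmHZmZUMiERI0Z3Z4mrqqmZmId3ZUMhERNWdmZ4mZmIiIiJmXZUMhEUVnZVZneHd3d4iaqYd2UyFWd2VEVWZmZ3eIq7uqqYYyVmZlRERWZmd3eJvM3cuXVHZmVVREVVZnd3ibze7cqHaHZlVURERFZ3d4m83u3LmYh2ZVRDMzNFZ3eJvN7u3KmYdlRDMiIjRWZ3iavN7ty6l2VDMiERIjVmZ4mrvN3cuo"/>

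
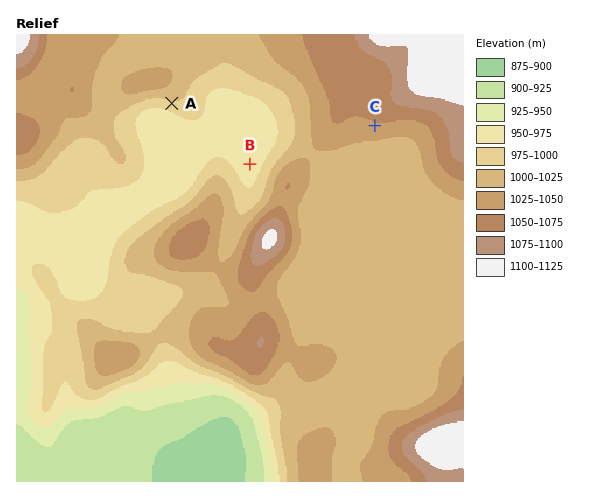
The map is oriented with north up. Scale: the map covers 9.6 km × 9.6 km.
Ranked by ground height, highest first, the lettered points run C A B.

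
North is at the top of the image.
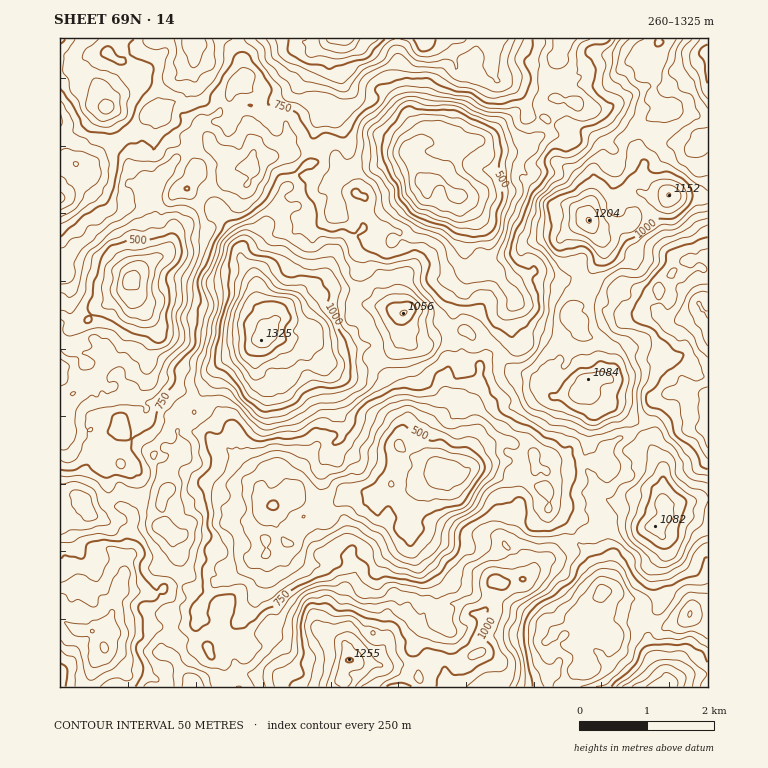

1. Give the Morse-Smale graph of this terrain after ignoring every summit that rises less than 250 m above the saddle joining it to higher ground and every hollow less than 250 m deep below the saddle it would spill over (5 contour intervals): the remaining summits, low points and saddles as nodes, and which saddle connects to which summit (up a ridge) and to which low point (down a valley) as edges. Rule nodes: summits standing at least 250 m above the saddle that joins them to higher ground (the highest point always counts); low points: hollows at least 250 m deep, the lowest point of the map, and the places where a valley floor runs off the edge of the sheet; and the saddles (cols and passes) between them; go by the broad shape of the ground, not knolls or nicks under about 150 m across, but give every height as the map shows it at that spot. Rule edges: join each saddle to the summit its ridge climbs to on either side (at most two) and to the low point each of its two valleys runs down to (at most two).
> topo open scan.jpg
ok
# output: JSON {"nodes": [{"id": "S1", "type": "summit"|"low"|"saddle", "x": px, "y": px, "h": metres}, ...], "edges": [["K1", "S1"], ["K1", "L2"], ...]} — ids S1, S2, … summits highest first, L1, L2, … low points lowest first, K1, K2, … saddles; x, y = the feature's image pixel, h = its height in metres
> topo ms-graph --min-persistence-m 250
{"nodes": [
{"id": "S1", "type": "summit", "x": 261, "y": 340, "h": 1325},
{"id": "S2", "type": "summit", "x": 349, "y": 659, "h": 1255},
{"id": "S3", "type": "summit", "x": 589, "y": 220, "h": 1204},
{"id": "S4", "type": "summit", "x": 344, "y": 39, "h": 1194},
{"id": "S5", "type": "summit", "x": 659, "y": 687, "h": 997},
{"id": "L1", "type": "low", "x": 130, "y": 281, "h": 260},
{"id": "L2", "type": "low", "x": 424, "y": 183, "h": 266},
{"id": "L3", "type": "low", "x": 452, "y": 472, "h": 356},
{"id": "L4", "type": "low", "x": 601, "y": 594, "h": 524},
{"id": "L5", "type": "low", "x": 708, "y": 315, "h": 544},
{"id": "K1", "type": "saddle", "x": 584, "y": 293, "h": 919},
{"id": "K2", "type": "saddle", "x": 640, "y": 428, "h": 847},
{"id": "K3", "type": "saddle", "x": 495, "y": 347, "h": 808},
{"id": "K4", "type": "saddle", "x": 576, "y": 539, "h": 805},
{"id": "K5", "type": "saddle", "x": 180, "y": 587, "h": 804},
{"id": "K6", "type": "saddle", "x": 310, "y": 151, "h": 722},
{"id": "K7", "type": "saddle", "x": 545, "y": 119, "h": 703},
{"id": "K8", "type": "saddle", "x": 652, "y": 622, "h": 678}],
"edges": [["K1", "S3"], ["K1", "L2"], ["K1", "L5"], ["K2", "S3"], ["K2", "L3"], ["K2", "L5"], ["K3", "S1"], ["K3", "S3"], ["K3", "L2"], ["K3", "L3"], ["K4", "S2"], ["K4", "S3"], ["K4", "L3"], ["K4", "L4"], ["K5", "S1"], ["K5", "S2"], ["K5", "L3"], ["K6", "S1"], ["K6", "S4"], ["K6", "L2"], ["K6", "L1"], ["K7", "S3"], ["K7", "S4"], ["K7", "L2"], ["K8", "S3"], ["K8", "S5"], ["K8", "L4"]]}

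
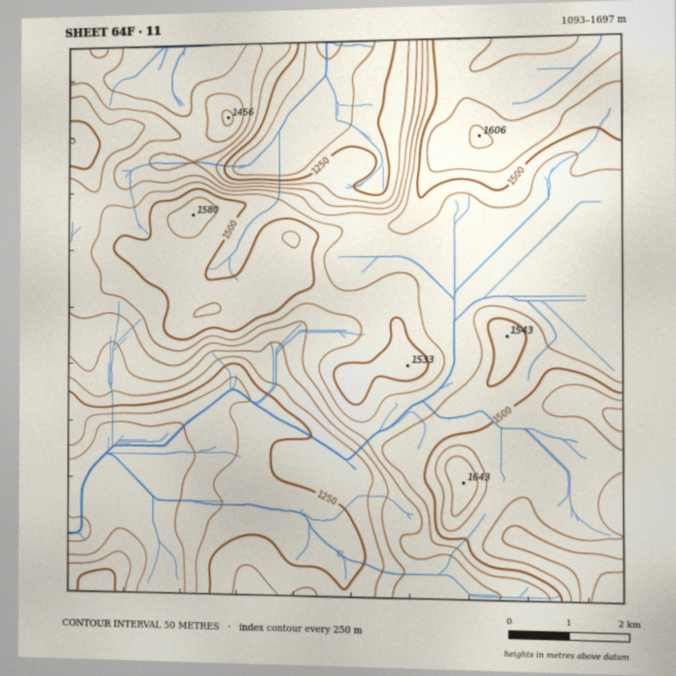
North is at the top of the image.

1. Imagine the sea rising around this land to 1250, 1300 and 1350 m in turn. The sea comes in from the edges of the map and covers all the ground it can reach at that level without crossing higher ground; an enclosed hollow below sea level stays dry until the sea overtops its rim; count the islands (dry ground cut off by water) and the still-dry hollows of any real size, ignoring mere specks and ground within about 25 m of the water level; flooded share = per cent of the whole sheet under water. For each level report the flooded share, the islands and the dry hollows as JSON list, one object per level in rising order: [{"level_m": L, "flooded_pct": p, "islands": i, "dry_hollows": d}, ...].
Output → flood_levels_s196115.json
[{"level_m": 1250, "flooded_pct": 20, "islands": 0, "dry_hollows": 0}, {"level_m": 1300, "flooded_pct": 27, "islands": 0, "dry_hollows": 0}, {"level_m": 1350, "flooded_pct": 34, "islands": 0, "dry_hollows": 0}]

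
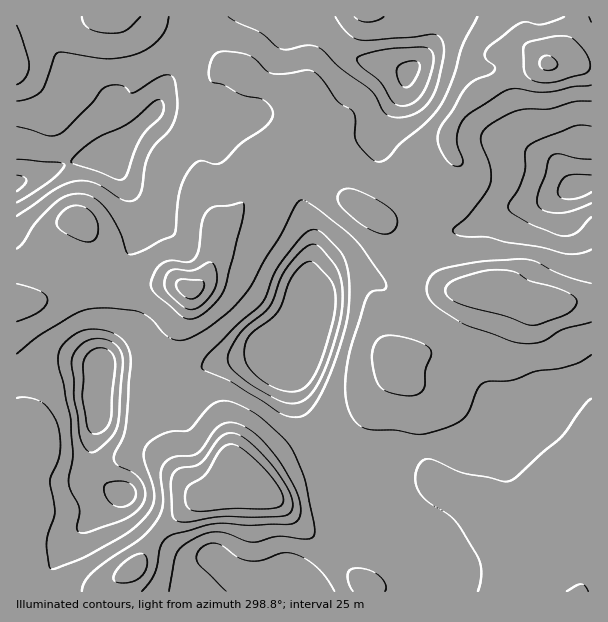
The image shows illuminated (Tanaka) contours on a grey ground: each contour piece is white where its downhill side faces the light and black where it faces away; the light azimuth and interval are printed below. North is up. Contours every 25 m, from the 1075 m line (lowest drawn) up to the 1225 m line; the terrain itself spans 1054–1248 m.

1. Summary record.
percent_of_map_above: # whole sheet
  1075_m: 97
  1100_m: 92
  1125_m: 82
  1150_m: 50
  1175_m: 14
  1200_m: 5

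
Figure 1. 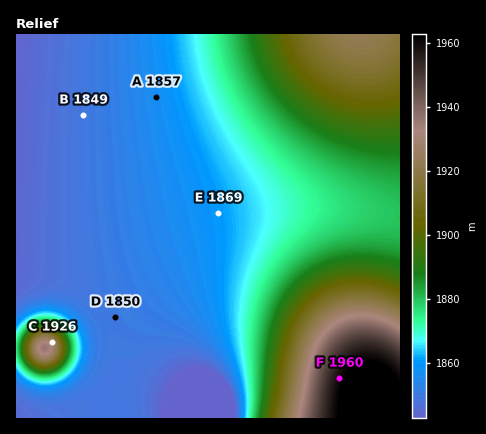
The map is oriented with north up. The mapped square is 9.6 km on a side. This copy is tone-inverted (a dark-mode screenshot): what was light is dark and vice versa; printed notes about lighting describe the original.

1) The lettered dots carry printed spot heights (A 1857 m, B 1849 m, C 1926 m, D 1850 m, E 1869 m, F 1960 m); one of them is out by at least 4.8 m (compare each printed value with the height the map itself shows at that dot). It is E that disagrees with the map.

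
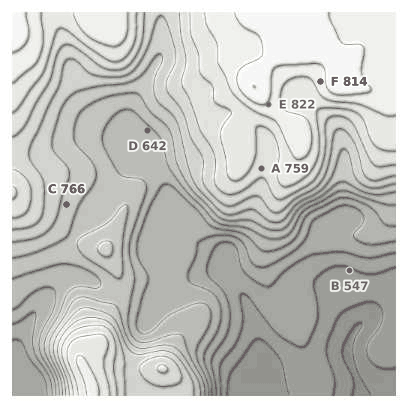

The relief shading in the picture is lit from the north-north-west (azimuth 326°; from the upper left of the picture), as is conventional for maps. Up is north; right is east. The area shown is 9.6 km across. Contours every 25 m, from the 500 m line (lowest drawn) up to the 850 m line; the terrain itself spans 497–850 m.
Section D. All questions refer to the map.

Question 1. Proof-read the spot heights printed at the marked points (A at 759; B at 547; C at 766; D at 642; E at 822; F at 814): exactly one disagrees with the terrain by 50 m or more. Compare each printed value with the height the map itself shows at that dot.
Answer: C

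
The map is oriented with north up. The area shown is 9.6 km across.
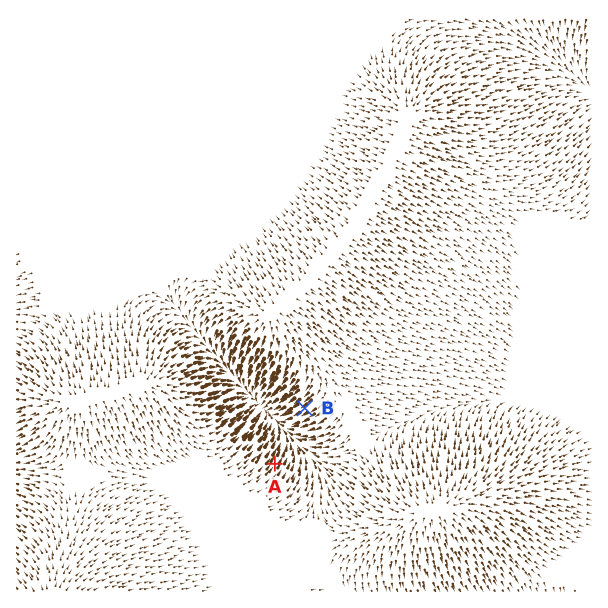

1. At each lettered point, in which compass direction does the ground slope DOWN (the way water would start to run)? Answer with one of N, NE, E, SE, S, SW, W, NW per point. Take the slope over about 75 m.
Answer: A NE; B SW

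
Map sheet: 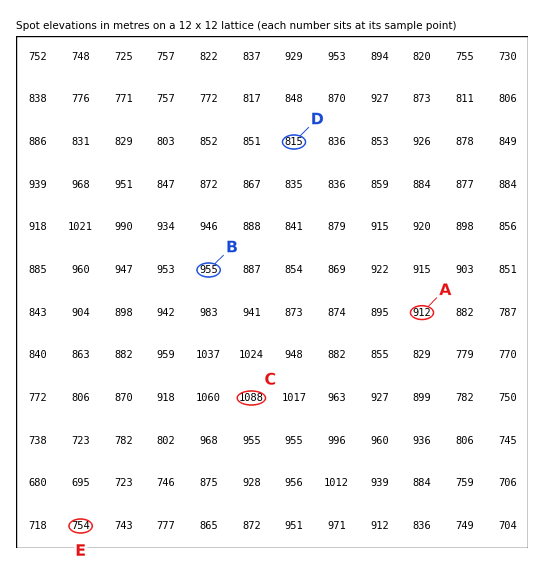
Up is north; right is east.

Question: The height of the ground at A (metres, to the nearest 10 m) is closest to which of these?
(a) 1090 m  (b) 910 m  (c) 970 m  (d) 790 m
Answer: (b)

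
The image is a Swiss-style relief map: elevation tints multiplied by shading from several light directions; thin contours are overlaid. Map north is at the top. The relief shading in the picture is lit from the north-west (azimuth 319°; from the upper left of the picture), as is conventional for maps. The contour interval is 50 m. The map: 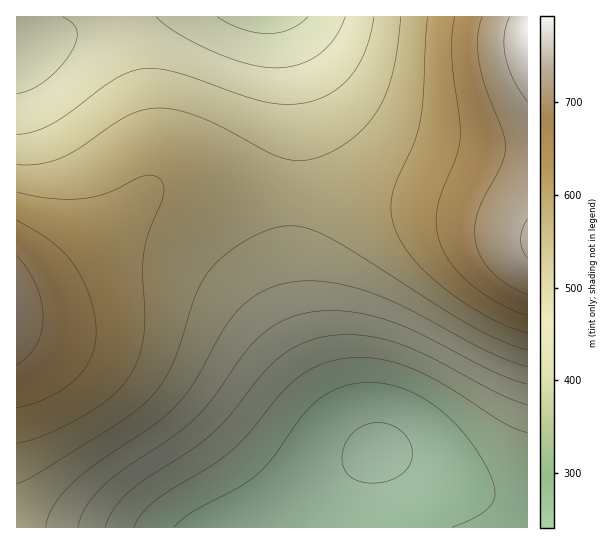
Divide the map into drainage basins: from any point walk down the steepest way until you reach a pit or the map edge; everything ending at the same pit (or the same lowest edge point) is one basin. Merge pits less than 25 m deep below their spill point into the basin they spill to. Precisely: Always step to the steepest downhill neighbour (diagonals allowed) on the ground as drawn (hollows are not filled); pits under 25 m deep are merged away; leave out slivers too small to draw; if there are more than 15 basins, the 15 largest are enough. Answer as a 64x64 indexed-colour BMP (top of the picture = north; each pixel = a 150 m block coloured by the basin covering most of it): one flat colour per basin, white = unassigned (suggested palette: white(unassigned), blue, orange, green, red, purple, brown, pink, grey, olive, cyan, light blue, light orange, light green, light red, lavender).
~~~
<image width="64" height="64" href="data:image/bmp;base64,Qk12CAAAAAAAAHYAAAAoAAAAQAAAAEAAAAABAAQAAAAAAAAIAAATCwAAEwsAABAAAAAAAAAA////ALR3HwAOf/8ALKAsACgn1gC9Z5QAS1aMAMJ34wB/f38AIr28AM++FwDox64AeLv/AIrfmACWmP8A1bDFABERERERERERERERERERERERERERERERERERERERERERERERERERERERERERERERERERERERERERERERERERERERERERERERERERERERERERERERERERERERERERERERERERERERERERERERERERERERERERERERERERERERERERERERERERERERERERERERERERERERERERERERERERERERERERERERERERERERERERERERERERERERERERERERERERERERERERERERERERERERERERERERERERERERERERERERERERERERERERERERERERERERERERERERERERERERERERERERERERERERERERERERERERERERERERERERERERERERERERERERERERERERERERERERERERERERERERERERERERERERERERERERERERERERERERERERERERERERERERERERERERERERERERERERERERERERERERERERERERERERERERERERERERERERERERERERERERERERERERERERERERERERERERERERERERERERERERERERERERERERERERERERERERERERERERERERERERERERERERERERERERERERERERERERERERERERERERERERERERERERERERERERERERERERERERERERERERERERERERERERERERERERERERERERERERERERERERERERERERERERERERERERERERERERERERERERERERERERERERERERERERERERERERERERERERERERERERERERERERERERERERERERERERERERERERERERERERERERERERERERERERERERERERERERERERERERERERERERERERERERERERERERERERERERERERERERERERERERERERERERERERERERERERERERERERERERERERERERERERERERERERERERERERERERERERERERERERERERERERERERERERERERERERERERERERERERERERERERERERERERERERERERERERERERERERERERERERERERERERERERERERERERERERERERERERERERERERERERERERERERERERERERERERERERERERERERERERERERERERERERERERERERERERERERERERERERERERERERERERERERERERERERERERERERERERERERERERERERERERERERETMRERERERERERERERERERERERERERERERERERERERERMzMREREREREREREREREREREREREREREREREREREREREzMzMRERERERERERERERERERERERERERERERERERERETMzMzERERERERERERERERERERERERERERERERERERERMzMzMxEREREREREREREREREREREREREREREREREREREzMzMzMxERERERERERERERERERERERERERERERERERETMzMzMzMRERERERERERERERERERERERERERERERERERMzMzMzMzERERERERERERERERERERERERERERERERERIzMzMzMzMxERERERERERERERERERERERERERERERIiIjMzMzMzMzMRERERERERERERERERERERERERERIiIiIiMzMzMzMzMzERERERERERERERERERERERESIiIiIiIiIzMzMzMzMzMxERERERERERERERERIiIiIiIiIiIiIiIjMzMzMzMzMzIhERERERIiIiIiIiIiIiIiIiIiIiIiIiMzMzMzMzMzMyIiIiIiIiIiIiIiIiIiIiIiIiIiIiIiIzMzMzMzMzMzIiIiIiIiIiIiIiIiIiIiIiIiIiIiIiIjMzMzMzMzMzMiIiIiIiIiIiIiIiIiIiIiIiIiIiIiIiMzMzMzMzMzMyIiIiIiIiIiIiIiIiIiIiIiIiIiIiIiIzMzMzMzMzMzIiIiIiIiIiIiIiIiIiIiIiIiIiIiIiIjMzMzMzMzMzMiIiIiIiIiIiIiIiIiIiIiIiIiIiIiIiMzMzMzMzMzMyIiIiIiIiIiIiIiIiIiIiIiIiIiIiIiIzMzMzMzMzMyIiIiIiIiIiIiIiIiIiIiIiIiIiIiIiIjMzMzMzMzMzIiIiIiIiIiIiIiIiIiIiIiIiIiIiIiIiMzMzMzMzMzMiIiIiIiIiIiIiIiIiIiIiIiIiIiIiIiIzMzMzMzMzMyIiIiIiIiIiIiIiIiIiIiIiIiIiIiIiIjMzMzMzMzMyIiIiIiIiIiIiIiIiIiIiIiIiIiIiIiIiMzMzMzMzMzIiIiIiIiIiIiIiIiIiIiIiIiIiIiIiIiIzMzMzMzMzMiIiIiIiIiIiIiIiIiIiIiIiIiIiIiIiIjMzMzMzMzMyIiIiIiIiIiIiIiIiIiIiIiIiIiIiIiIiMzMzMzMzMyIiIiIiIiIiIiIiIiIiIiIiIiIiIiIiIiIzMzMzMzMzIiIiIiIiIiIiIiIiIiIiIiIiIiIiIiIiIjMzMzMzMzMiIiIiIiIiIiIiIiIiIiIiIiIiIiIiIiIiMzMzMzMzMiIiIiIiIiIiIiIiIiIiIiIiIiIiIiIiIiIzMzMzMzMyIiIiIiIiIiIiIiIiIiIiIiIiIiIiIiIiIjMzMzMzMzIiIiIiIiIiIiIiIiIiIiIiIiIiIiIiIiIi"/>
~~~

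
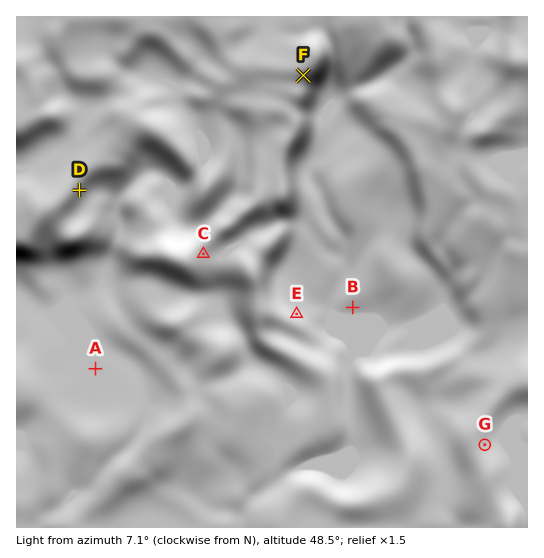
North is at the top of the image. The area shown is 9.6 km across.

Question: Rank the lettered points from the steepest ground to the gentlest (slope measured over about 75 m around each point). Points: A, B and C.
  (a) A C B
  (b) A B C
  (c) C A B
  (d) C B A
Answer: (d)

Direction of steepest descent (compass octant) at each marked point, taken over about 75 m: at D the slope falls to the SE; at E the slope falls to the NE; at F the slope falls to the SE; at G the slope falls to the E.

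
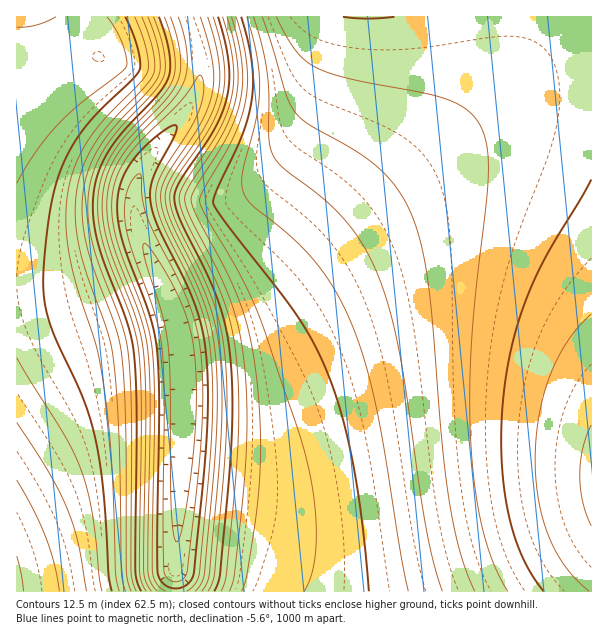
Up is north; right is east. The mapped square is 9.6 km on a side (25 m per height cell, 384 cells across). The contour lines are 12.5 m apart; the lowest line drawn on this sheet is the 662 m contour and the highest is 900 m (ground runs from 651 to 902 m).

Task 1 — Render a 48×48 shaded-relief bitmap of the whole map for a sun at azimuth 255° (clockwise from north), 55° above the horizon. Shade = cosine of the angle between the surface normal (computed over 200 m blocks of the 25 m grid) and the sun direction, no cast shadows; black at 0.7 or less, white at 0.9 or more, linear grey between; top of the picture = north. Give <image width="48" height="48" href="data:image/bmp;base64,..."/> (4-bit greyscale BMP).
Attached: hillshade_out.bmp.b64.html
<image width="48" height="48" href="data:image/bmp;base64,Qk32BAAAAAAAAHYAAAAoAAAAMAAAADAAAAABAAQAAAAAAIAEAAATCwAAEwsAABAAAAAAAAAAAAAAABEREQAiIiIAMzMzAERERABVVVUAZmZmAHd3dwCIiIgAmZmZAKqqqgC7u7sAzMzMAN3d3QDu7u4A////AIiIh3VCElm93LqZmZmZqqqqqqqqqqqqqoiIh2UxElnO7cqpmZmaqqqqqqqqqqqqqoiIh2UyEmnO7cqpmZmaqqqqqqqqqqqqqoiIh2UyElnO7cupmZmqqqqqqqqqqqqqqoiIh3UyElnO7cupmZmqqqqqqqqqqqqqqoiIh3VCElnO7cupmZmqqqqqqqqqqqqqqoiIh3VCElnO7cupmZqqqqqqqqqqqqqqqoiIh3ZCElnO7cuqmZqqqqqqqqqqqqqqqoiIh3ZCEkjO7suqmZqqqqqqqqqqqqqqqYiIiHZCEkjO7suqmZqqqqqqqqqqqqqqqYiIiHZDEki+7tuqmaqqqqqqqqqqqqqqmYiIiHZTEki+7tuqqaqqqqqqqqqqqqqqmYiIiHZTEke97tuqqaqqqqqqqqqqqqqqmYiIiHZTIke97ty6qqqqqqqqqqqqqqqqmYiIiHZTIke97ty6qqqqqqqqqqqqqqqpmYiIiHZTIke97ty6qqqqqqqqqqqqqqqpmYiIiHdTIke+/ty6qqqqqqqqqqqqqqqpmYiIiHdTIke+/ty6qqqqqqqqqqqqqqqZmYiIiHdTIke+/ty6qqqqqqqqqqqqqqqZmYiIiHZTIki+/ty6qqqqqqqqqqqqqqmZmYiIiHZTIkjO/ty6qqqqqqqqqqqqqqmZmYiIiHZDElnO/ty6qqqqqqqqqqqqqpmZmYiIiHZCE2rf/ty6qqqqqqqqqqqqqpmZmYiIh2UyJHvf/tuqqqqqqqqqqqqqqZmZmYiIh2QyJYzv/suqqqqqqqqqqqqqmZmZmYiIh1MiNq3/7cuqqqqqqqqqqqqpmZmZmYiIdkMiSL7/7bqqqqqqqqqqqqqZmZmZmYiIdUIjad7+3LqqqqqqqqqqqqmZmZmZmYiHZTIke+/+3LqqqqqqqqqqqZmZmZmZmYiHZCIlnO/9y6qqmaqqqqqZmZmZmZmZmYiHZCI2rf/ty6qpmZmZmZmZmZmZmZmZmYiHVCJHvv/suqqZmZmZmZmZmZmZmZmZmYiHVCJIvv7cuqqZmZmZmZmZmZmZmZmZmYiHZCJIve7LuqqpmZmZmZmZmZmZmZmZmYiHZDNHrN3Mu6qqmZmZmZmZmZmZmZmZmZiHZUNGm8zMy7qqmZmZmZmZmZmZmZmZmZmIdkRFerzMzLuqqZmZmZmZmZmZmZmZmZmIh1RFaKvN3MuqqZmZmZmZmZmZmZmZmZmYh2VUV4rN3cy6qpmZmZmZmZmZmZmZmZmZiHZVVXm83dy6qpmZmZmZmZmZmZmZmZmZmIdlVVec3u3LqpmZmZmZmZmZmZmZmZmZmYh2VEaL3u3LqpmZmZmZmZmZmZmZmZmZmZiHZER63v7bqpmZmZmZmZmZmZmZmZmZmZmHZDNq3/7bqpmZmZmZmZmZmZmZmZmZmZmHUyNq3/7bqpmZmZmZmZmZmZmZmZmZmZmGUyN63/7bqpmZmZmZmZmZmZmZmZmZmZh2QyR77/7bqpmZmZmZmZmZmZmZmZmZmZh1QjWc7/7LqpmZmZmZmZmZmZmZmQ=="/>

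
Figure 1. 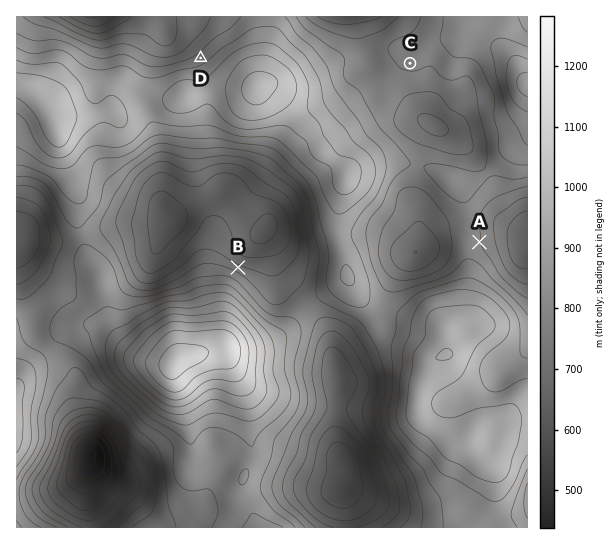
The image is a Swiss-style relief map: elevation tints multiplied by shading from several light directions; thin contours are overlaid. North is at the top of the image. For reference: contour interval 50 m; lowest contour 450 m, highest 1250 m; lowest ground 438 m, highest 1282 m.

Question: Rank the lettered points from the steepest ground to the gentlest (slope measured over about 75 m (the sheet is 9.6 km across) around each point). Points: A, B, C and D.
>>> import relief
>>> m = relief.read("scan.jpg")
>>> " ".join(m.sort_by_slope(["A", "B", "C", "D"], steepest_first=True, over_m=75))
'B D A C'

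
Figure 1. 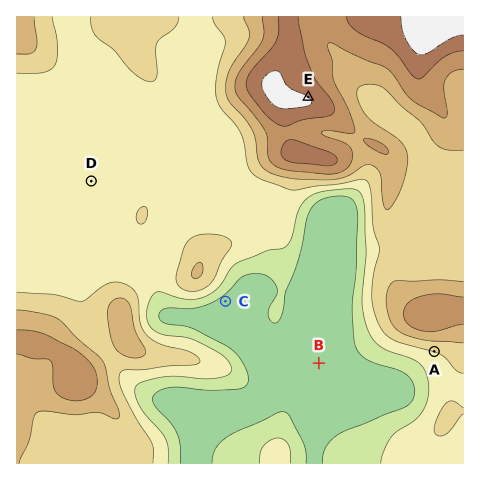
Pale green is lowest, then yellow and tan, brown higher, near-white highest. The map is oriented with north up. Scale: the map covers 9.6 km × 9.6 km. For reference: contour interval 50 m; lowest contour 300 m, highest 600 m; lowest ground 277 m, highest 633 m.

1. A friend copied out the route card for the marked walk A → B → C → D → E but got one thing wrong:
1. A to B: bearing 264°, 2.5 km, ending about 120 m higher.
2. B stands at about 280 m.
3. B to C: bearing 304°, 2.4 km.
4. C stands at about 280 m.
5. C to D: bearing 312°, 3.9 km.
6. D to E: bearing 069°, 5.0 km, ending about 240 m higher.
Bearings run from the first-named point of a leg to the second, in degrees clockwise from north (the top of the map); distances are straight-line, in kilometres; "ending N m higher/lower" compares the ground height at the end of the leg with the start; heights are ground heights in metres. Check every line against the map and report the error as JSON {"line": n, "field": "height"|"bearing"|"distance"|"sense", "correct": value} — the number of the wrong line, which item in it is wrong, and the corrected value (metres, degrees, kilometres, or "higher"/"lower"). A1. {"line": 1, "field": "sense", "correct": "lower"}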